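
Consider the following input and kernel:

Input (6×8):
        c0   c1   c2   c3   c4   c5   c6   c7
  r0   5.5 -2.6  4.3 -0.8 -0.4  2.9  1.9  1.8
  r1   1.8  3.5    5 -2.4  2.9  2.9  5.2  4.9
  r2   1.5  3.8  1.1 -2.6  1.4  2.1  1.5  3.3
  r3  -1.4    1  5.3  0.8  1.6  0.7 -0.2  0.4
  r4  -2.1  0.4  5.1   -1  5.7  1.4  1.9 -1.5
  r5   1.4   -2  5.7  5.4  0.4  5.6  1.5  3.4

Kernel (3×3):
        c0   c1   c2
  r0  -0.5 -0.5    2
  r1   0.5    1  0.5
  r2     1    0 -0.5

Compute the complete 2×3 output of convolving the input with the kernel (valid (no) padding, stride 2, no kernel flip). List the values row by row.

Output[0,0]: The receptive field on the input at this output position is [5.5 -2.6 4.3 / 1.8 3.5 5 / 1.5 3.8 1.1]. Elementwise product with the kernel and sum: 5.5·-0.5 + -2.6·-0.5 + 4.3·2 + 1.8·0.5 + 3.5·1 + 5·0.5 + 1.5·1 + 1.1·-0.5.

15 -0.6 10.15
-2.15 10.05 7.4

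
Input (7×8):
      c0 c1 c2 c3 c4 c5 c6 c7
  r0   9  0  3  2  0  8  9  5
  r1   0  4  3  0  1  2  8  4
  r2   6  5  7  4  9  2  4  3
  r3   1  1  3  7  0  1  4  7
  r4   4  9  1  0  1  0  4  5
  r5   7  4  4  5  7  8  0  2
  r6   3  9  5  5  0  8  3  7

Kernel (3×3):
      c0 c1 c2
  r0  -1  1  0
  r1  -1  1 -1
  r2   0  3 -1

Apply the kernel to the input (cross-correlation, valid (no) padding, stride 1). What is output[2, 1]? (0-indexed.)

0

The receptive field on the input at this output position is [5 7 4 / 1 3 7 / 9 1 0]. Elementwise product with the kernel and sum: 5·-1 + 7·1 + 1·-1 + 3·1 + 7·-1 + 1·3 + 0·-1.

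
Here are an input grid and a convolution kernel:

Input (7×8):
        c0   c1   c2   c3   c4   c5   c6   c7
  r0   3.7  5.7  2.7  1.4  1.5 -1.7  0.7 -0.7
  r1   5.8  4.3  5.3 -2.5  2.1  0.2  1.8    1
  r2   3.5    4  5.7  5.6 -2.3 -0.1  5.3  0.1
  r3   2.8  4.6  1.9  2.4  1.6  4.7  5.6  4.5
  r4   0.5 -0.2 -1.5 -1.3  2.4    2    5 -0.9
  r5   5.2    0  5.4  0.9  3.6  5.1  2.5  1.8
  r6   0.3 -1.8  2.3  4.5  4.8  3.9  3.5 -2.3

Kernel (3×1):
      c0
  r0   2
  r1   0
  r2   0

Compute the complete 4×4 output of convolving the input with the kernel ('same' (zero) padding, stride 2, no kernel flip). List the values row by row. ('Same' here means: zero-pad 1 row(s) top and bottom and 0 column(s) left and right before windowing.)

Output[0,0]: The receptive field on the zero-padded input at this output position is [0 / 3.7 / 5.8]. Elementwise product with the kernel and sum: 0·2.
Output[0,1]: The receptive field on the zero-padded input at this output position is [0 / 2.7 / 5.3]. Elementwise product with the kernel and sum: 0·2.

0 0 0 0
11.6 10.6 4.2 3.6
5.6 3.8 3.2 11.2
10.4 10.8 7.2 5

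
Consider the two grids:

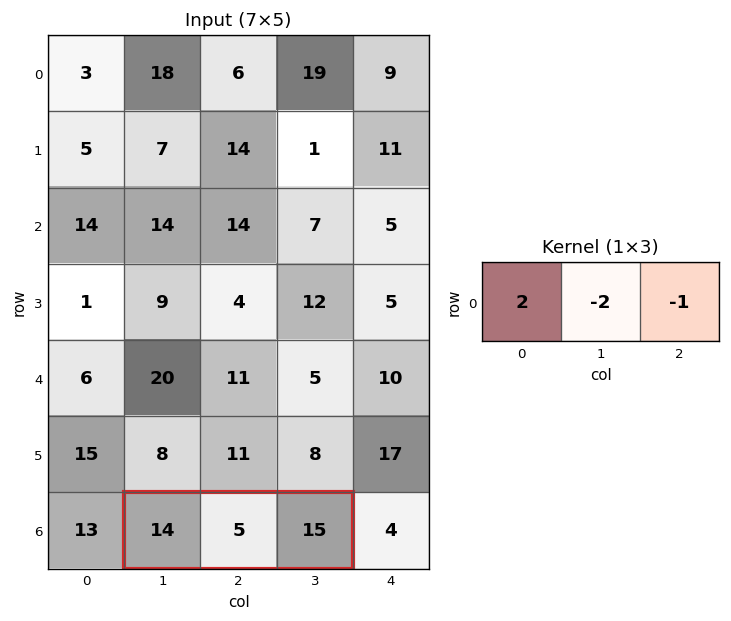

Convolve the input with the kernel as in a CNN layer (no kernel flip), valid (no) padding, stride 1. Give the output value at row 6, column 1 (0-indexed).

The receptive field on the input at this output position is [14 5 15]. Elementwise product with the kernel and sum: 14·2 + 5·-2 + 15·-1.

3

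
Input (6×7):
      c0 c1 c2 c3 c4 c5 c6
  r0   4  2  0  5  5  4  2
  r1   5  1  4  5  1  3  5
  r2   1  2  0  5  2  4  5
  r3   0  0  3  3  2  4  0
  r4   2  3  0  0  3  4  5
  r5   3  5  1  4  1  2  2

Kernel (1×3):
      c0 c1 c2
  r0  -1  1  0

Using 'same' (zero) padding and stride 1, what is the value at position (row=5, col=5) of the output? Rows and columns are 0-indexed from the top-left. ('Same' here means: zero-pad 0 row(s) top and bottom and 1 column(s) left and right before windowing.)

The receptive field on the zero-padded input at this output position is [1 2 2]. Elementwise product with the kernel and sum: 1·-1 + 2·1.

1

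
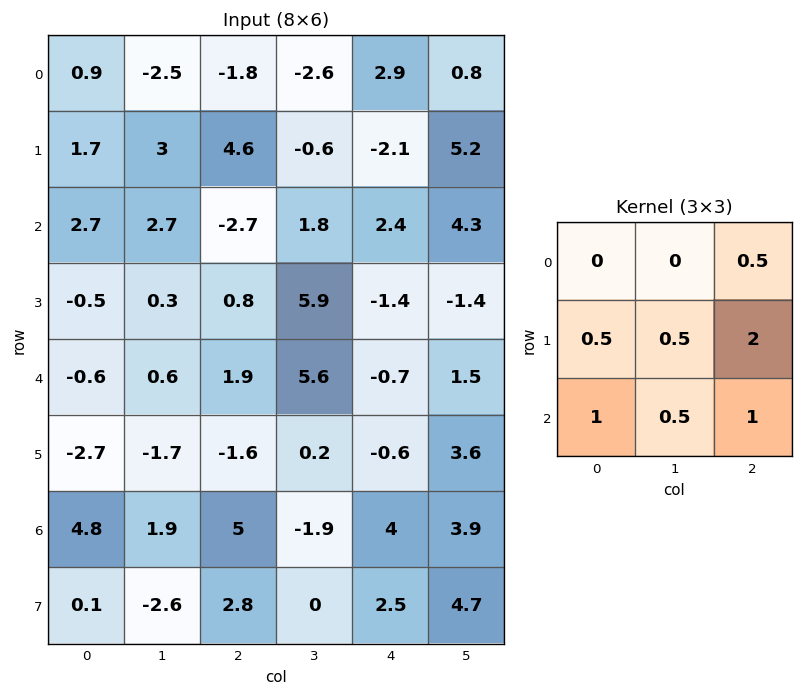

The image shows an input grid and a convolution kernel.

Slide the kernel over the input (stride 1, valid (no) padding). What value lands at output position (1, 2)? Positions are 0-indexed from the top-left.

5.65

The receptive field on the input at this output position is [4.6 -0.6 -2.1 / -2.7 1.8 2.4 / 0.8 5.9 -1.4]. Elementwise product with the kernel and sum: -2.1·0.5 + -2.7·0.5 + 1.8·0.5 + 2.4·2 + 0.8·1 + 5.9·0.5 + -1.4·1.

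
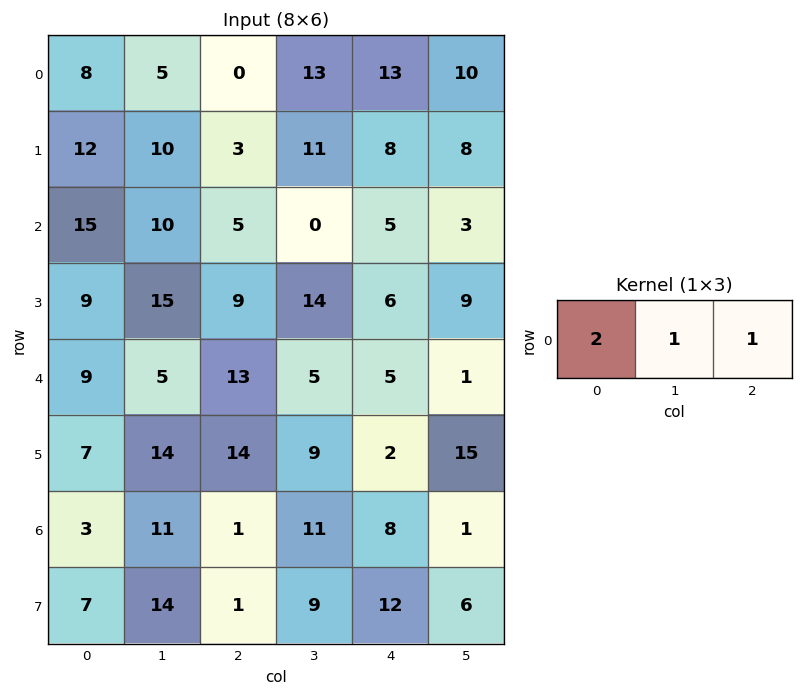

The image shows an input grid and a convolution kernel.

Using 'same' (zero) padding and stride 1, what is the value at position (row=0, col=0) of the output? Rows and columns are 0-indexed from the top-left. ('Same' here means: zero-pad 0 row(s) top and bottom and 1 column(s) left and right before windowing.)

The receptive field on the zero-padded input at this output position is [0 8 5]. Elementwise product with the kernel and sum: 0·2 + 8·1 + 5·1.

13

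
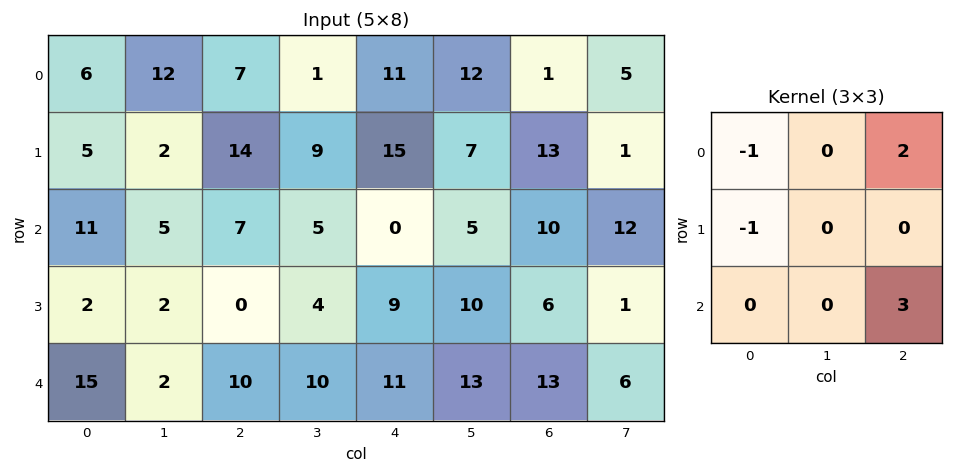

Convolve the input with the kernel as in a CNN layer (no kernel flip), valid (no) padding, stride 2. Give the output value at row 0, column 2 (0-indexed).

6

The receptive field on the input at this output position is [11 12 1 / 15 7 13 / 0 5 10]. Elementwise product with the kernel and sum: 11·-1 + 1·2 + 15·-1 + 10·3.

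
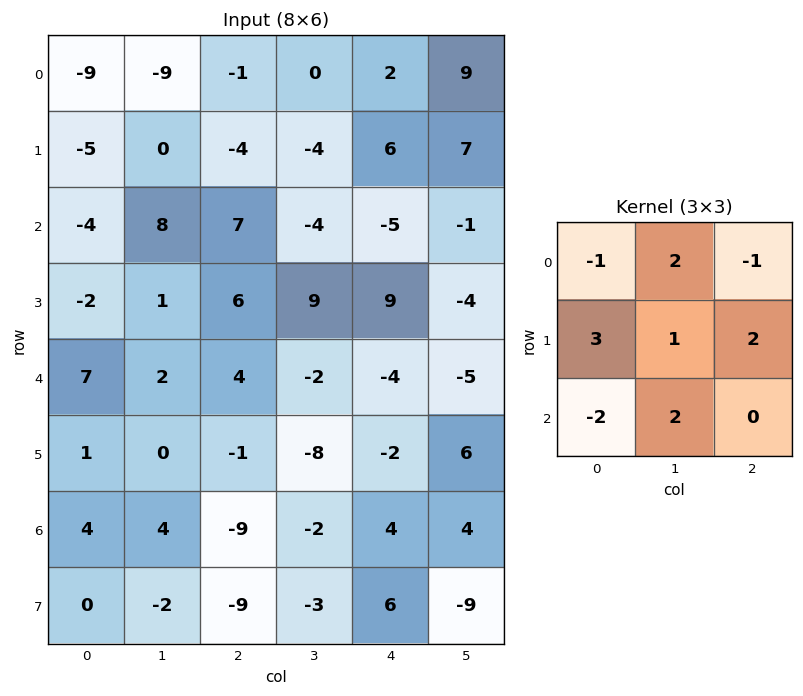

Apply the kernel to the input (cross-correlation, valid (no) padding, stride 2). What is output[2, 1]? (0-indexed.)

The receptive field on the input at this output position is [4 -2 -4 / -1 -8 -2 / -9 -2 4]. Elementwise product with the kernel and sum: 4·-1 + -2·2 + -4·-1 + -1·3 + -8·1 + -2·2 + -9·-2 + -2·2.

-5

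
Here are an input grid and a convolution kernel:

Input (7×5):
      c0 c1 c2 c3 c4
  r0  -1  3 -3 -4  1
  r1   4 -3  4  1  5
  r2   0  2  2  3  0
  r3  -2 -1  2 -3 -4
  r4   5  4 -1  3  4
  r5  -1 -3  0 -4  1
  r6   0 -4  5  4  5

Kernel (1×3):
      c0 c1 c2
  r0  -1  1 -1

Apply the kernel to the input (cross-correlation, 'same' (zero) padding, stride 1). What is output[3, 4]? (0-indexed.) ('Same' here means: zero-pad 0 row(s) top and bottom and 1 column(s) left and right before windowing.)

-1

The receptive field on the zero-padded input at this output position is [-3 -4 0]. Elementwise product with the kernel and sum: -3·-1 + -4·1 + 0·-1.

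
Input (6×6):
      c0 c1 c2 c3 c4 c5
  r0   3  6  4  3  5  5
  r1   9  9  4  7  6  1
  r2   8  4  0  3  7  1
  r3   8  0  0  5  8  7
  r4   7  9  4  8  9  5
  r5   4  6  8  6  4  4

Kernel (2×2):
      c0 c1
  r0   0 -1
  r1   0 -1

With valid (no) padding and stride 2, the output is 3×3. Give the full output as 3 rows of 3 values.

-15 -10 -6
-4 -8 -8
-15 -14 -9

Output[0,0]: The receptive field on the input at this output position is [3 6 / 9 9]. Elementwise product with the kernel and sum: 6·-1 + 9·-1.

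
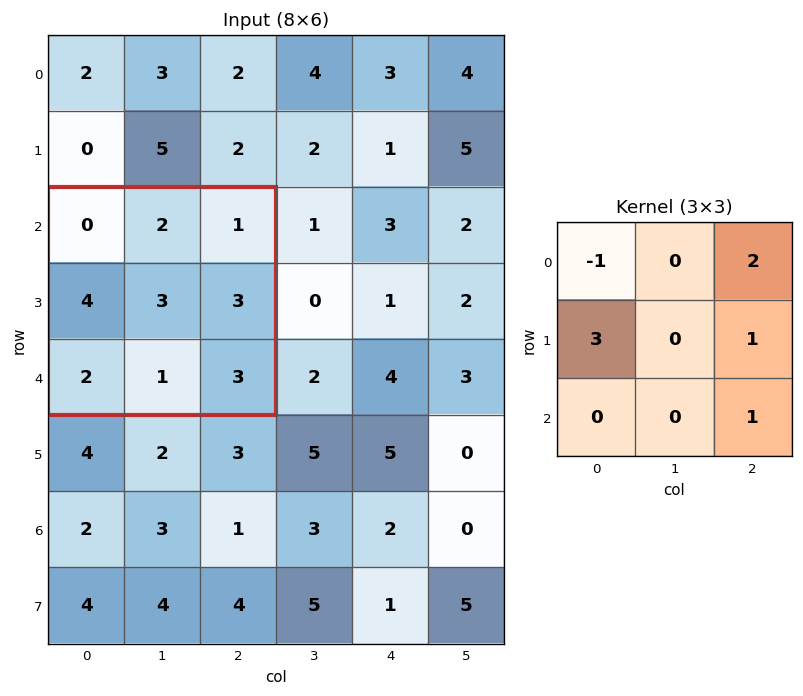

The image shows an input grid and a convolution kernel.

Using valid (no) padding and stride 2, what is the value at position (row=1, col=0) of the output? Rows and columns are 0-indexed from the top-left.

The receptive field on the input at this output position is [0 2 1 / 4 3 3 / 2 1 3]. Elementwise product with the kernel and sum: 0·-1 + 1·2 + 4·3 + 3·1 + 3·1.

20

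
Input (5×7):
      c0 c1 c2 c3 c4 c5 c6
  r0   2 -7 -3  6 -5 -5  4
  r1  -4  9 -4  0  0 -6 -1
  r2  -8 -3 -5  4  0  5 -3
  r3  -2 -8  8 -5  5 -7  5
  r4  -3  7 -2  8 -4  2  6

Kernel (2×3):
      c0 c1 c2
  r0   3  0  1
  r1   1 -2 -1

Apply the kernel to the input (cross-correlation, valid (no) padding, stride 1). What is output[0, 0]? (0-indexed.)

-15

The receptive field on the input at this output position is [2 -7 -3 / -4 9 -4]. Elementwise product with the kernel and sum: 2·3 + -3·1 + -4·1 + 9·-2 + -4·-1.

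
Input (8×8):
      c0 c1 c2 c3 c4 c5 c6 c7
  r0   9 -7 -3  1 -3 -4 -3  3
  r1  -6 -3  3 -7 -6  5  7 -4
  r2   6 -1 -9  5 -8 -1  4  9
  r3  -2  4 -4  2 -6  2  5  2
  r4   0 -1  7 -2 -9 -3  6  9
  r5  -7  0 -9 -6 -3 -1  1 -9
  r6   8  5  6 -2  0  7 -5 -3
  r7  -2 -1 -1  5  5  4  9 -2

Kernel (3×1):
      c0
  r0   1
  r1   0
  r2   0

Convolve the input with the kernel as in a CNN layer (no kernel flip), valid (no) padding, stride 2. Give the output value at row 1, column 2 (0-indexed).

-8

The receptive field on the input at this output position is [-8 / -6 / -9]. Elementwise product with the kernel and sum: -8·1.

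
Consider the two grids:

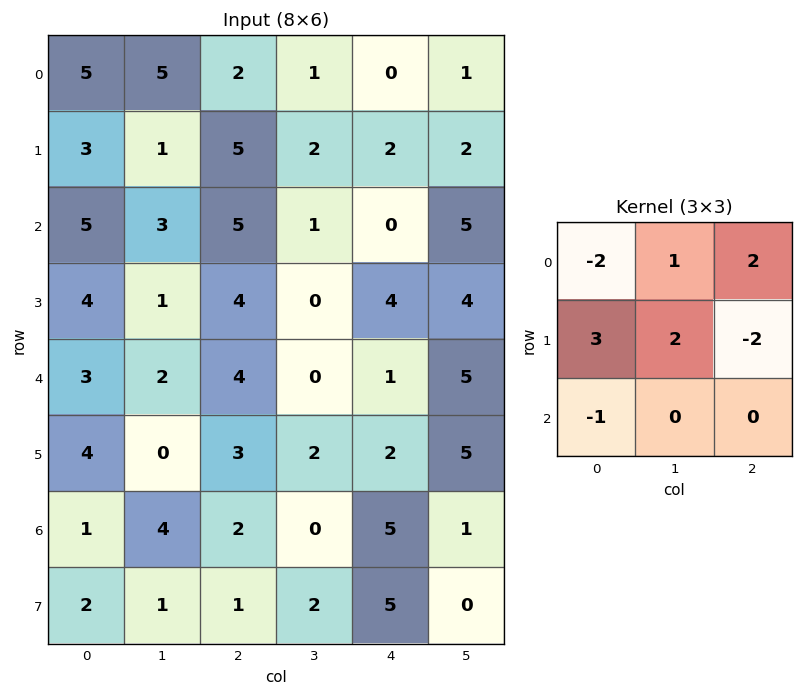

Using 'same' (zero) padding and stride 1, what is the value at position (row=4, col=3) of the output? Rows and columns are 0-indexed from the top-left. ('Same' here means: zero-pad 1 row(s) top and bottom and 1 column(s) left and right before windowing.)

The receptive field on the zero-padded input at this output position is [4 0 4 / 4 0 1 / 3 2 2]. Elementwise product with the kernel and sum: 4·-2 + 0·1 + 4·2 + 4·3 + 0·2 + 1·-2 + 3·-1.

7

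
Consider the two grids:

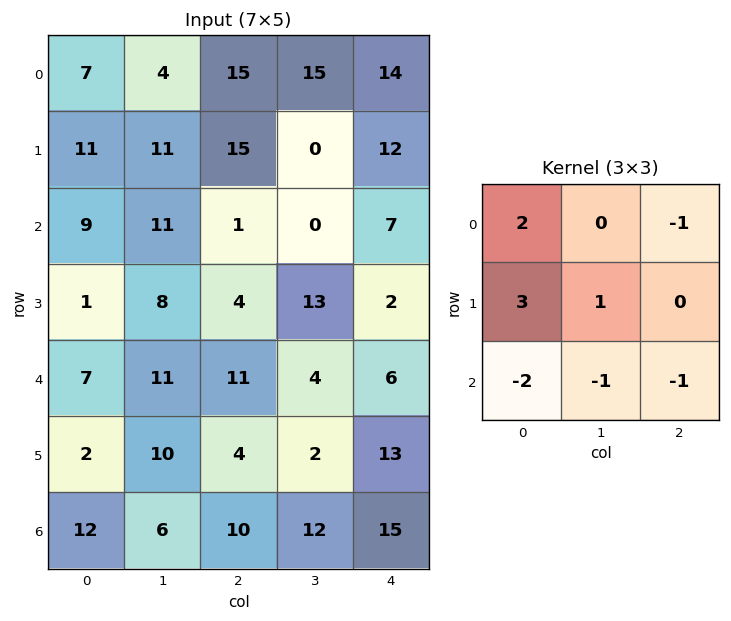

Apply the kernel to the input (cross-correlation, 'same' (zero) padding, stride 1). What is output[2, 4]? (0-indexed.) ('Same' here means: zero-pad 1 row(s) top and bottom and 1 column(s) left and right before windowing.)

-21

The receptive field on the zero-padded input at this output position is [0 12 0 / 0 7 0 / 13 2 0]. Elementwise product with the kernel and sum: 0·2 + 0·-1 + 0·3 + 7·1 + 13·-2 + 2·-1 + 0·-1.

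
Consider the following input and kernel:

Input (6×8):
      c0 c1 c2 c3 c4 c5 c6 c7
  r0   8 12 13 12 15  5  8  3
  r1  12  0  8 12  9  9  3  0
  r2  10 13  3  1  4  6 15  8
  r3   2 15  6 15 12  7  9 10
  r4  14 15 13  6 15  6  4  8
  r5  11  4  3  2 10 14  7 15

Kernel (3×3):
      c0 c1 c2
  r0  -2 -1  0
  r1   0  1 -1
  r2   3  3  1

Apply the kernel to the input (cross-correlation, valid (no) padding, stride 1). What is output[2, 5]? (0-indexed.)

The receptive field on the input at this output position is [6 15 8 / 7 9 10 / 6 4 8]. Elementwise product with the kernel and sum: 6·-2 + 15·-1 + 9·1 + 10·-1 + 6·3 + 4·3 + 8·1.

10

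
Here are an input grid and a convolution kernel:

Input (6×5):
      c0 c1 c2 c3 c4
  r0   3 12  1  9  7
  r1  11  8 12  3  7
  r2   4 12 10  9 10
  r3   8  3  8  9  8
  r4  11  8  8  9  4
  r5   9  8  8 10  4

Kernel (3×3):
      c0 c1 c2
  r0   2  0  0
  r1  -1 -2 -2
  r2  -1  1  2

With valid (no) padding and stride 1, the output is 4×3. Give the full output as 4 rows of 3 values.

-17 2 -11
-15 -11 -7
-9 5 -13
-12 -16 -8

Output[0,0]: The receptive field on the input at this output position is [3 12 1 / 11 8 12 / 4 12 10]. Elementwise product with the kernel and sum: 3·2 + 11·-1 + 8·-2 + 12·-2 + 4·-1 + 12·1 + 10·2.
Output[0,1]: The receptive field on the input at this output position is [12 1 9 / 8 12 3 / 12 10 9]. Elementwise product with the kernel and sum: 12·2 + 8·-1 + 12·-2 + 3·-2 + 12·-1 + 10·1 + 9·2.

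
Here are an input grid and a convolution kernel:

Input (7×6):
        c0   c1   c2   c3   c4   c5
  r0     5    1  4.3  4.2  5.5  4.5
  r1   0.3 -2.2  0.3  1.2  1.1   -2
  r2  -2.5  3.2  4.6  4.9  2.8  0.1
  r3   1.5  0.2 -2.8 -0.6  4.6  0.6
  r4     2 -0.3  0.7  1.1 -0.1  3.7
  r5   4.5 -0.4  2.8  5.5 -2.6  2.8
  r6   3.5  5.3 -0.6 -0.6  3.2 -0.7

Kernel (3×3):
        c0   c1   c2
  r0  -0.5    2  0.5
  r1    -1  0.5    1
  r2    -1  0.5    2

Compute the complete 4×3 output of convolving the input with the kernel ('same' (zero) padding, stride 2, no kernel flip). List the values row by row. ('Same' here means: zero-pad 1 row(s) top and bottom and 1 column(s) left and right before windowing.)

Output[0,0]: The receptive field on the zero-padded input at this output position is [0 0 0 / 0 5 1 / 0 0.3 -2.2]. Elementwise product with the kernel and sum: 0·-0.5 + 0·2 + 0·0.5 + 0·-1 + 5·0.5 + 1·1 + 0·-1 + 0.3·0.5 + -2.2·2.

-0.75 10.1 -1.6
2.6 3.5 1.3
5.25 8.55 11.15
15.85 2.35 -5.05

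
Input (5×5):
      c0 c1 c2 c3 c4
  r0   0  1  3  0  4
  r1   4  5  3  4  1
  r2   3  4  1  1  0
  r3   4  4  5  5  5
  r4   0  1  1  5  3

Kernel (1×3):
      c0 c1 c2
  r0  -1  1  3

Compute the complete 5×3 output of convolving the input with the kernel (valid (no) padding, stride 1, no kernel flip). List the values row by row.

10 2 9
10 10 4
4 0 0
15 16 15
4 15 13

Output[0,0]: The receptive field on the input at this output position is [0 1 3]. Elementwise product with the kernel and sum: 0·-1 + 1·1 + 3·3.
Output[0,1]: The receptive field on the input at this output position is [1 3 0]. Elementwise product with the kernel and sum: 1·-1 + 3·1 + 0·3.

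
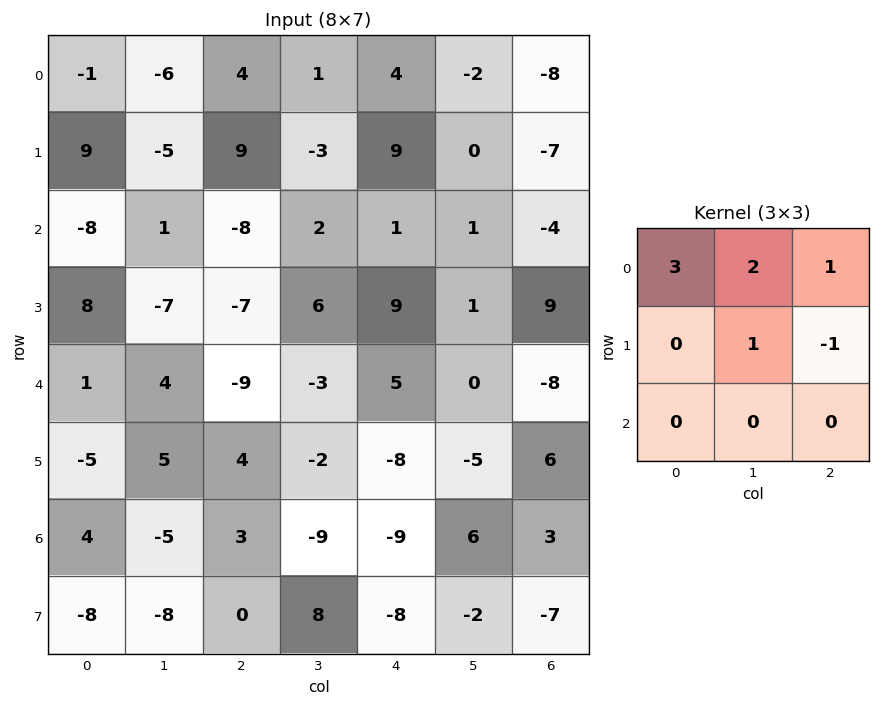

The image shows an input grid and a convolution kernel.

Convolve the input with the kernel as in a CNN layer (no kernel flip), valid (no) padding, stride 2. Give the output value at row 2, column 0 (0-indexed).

The receptive field on the input at this output position is [1 4 -9 / -5 5 4 / 4 -5 3]. Elementwise product with the kernel and sum: 1·3 + 4·2 + -9·1 + 5·1 + 4·-1.

3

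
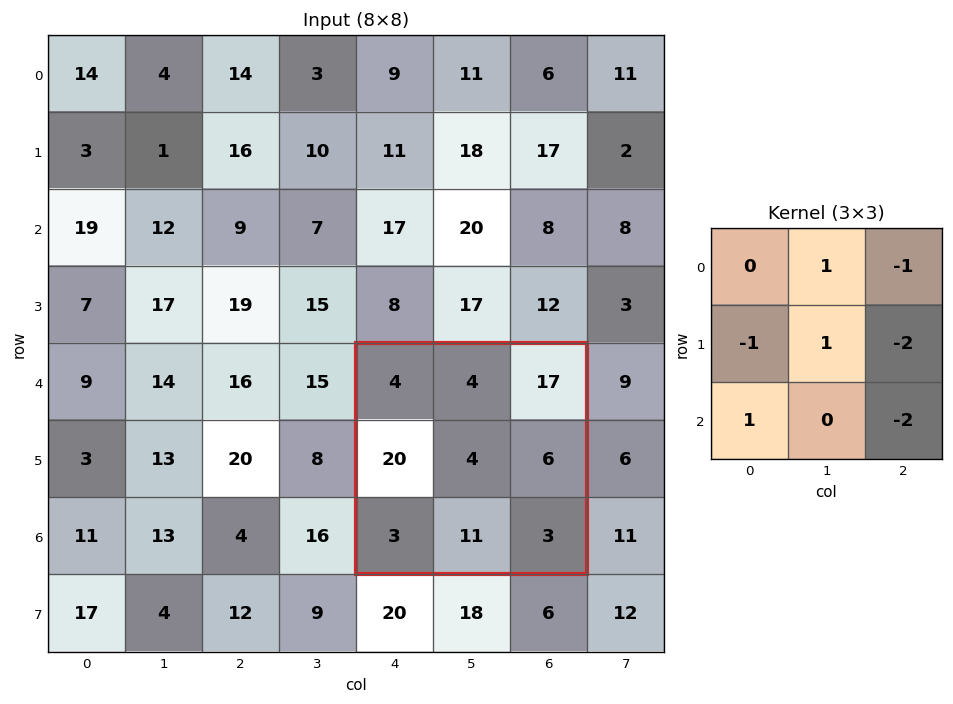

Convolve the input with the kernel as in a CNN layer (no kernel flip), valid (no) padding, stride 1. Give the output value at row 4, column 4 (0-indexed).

-44

The receptive field on the input at this output position is [4 4 17 / 20 4 6 / 3 11 3]. Elementwise product with the kernel and sum: 4·1 + 17·-1 + 20·-1 + 4·1 + 6·-2 + 3·1 + 3·-2.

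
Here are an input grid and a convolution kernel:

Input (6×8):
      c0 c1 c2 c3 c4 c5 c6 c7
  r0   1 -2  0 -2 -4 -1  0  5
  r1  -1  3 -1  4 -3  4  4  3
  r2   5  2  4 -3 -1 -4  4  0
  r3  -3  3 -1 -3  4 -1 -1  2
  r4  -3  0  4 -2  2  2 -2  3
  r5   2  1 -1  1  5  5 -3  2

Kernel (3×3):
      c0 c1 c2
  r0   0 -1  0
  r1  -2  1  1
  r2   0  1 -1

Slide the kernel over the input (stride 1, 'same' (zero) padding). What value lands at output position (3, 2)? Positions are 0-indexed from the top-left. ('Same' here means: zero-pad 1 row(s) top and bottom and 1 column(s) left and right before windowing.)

-8

The receptive field on the zero-padded input at this output position is [2 4 -3 / 3 -1 -3 / 0 4 -2]. Elementwise product with the kernel and sum: 4·-1 + 3·-2 + -1·1 + -3·1 + 4·1 + -2·-1.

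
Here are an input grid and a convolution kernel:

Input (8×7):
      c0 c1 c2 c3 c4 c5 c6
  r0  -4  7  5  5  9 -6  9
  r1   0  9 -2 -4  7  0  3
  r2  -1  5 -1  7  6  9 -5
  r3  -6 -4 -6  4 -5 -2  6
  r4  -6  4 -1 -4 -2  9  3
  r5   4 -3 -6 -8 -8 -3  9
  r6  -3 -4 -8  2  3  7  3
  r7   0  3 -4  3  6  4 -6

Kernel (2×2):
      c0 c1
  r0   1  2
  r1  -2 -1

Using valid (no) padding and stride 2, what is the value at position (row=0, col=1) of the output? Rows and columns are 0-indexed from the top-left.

The receptive field on the input at this output position is [5 5 / -2 -4]. Elementwise product with the kernel and sum: 5·1 + 5·2 + -2·-2 + -4·-1.

23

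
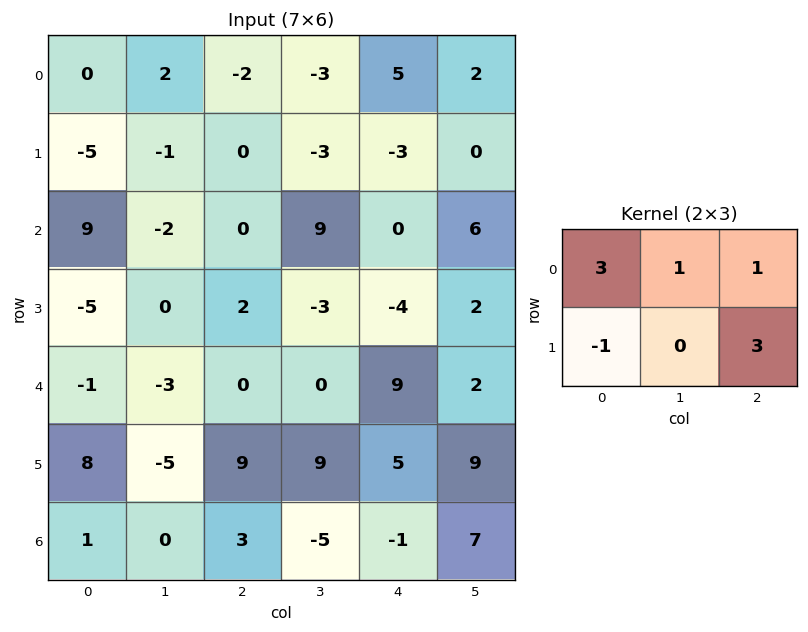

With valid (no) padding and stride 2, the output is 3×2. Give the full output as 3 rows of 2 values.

5 -13
36 -5
13 15

Output[0,0]: The receptive field on the input at this output position is [0 2 -2 / -5 -1 0]. Elementwise product with the kernel and sum: 0·3 + 2·1 + -2·1 + -5·-1 + 0·3.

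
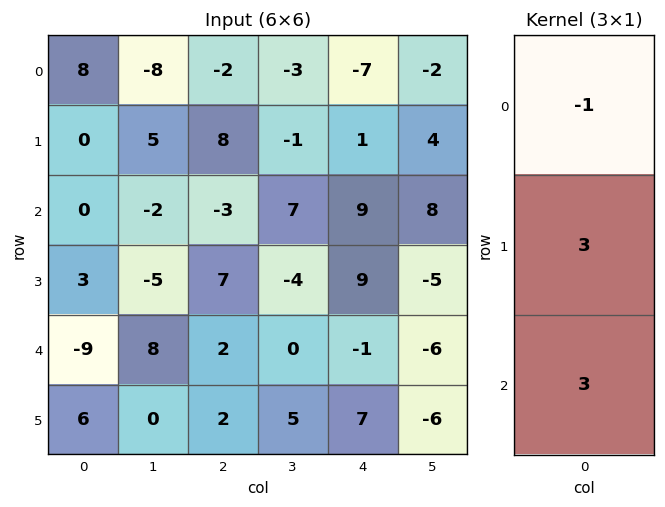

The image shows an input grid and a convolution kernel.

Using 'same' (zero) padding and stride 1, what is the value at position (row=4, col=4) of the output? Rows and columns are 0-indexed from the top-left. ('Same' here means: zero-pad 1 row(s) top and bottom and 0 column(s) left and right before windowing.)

9

The receptive field on the zero-padded input at this output position is [9 / -1 / 7]. Elementwise product with the kernel and sum: 9·-1 + -1·3 + 7·3.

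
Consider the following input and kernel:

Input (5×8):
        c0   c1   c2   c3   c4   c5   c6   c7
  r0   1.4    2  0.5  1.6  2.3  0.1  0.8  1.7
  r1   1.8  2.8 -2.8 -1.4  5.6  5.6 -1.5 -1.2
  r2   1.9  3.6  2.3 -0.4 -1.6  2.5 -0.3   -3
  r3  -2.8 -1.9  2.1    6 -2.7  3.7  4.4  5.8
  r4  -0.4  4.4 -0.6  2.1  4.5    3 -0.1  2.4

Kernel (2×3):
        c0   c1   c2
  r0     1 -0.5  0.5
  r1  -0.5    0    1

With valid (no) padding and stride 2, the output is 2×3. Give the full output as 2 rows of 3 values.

Output[0,0]: The receptive field on the input at this output position is [1.4 2 0.5 / 1.8 2.8 -2.8]. Elementwise product with the kernel and sum: 1.4·1 + 2·-0.5 + 0.5·0.5 + 1.8·-0.5 + -2.8·1.
Output[0,1]: The receptive field on the input at this output position is [0.5 1.6 2.3 / -2.8 -1.4 5.6]. Elementwise product with the kernel and sum: 0.5·1 + 1.6·-0.5 + 2.3·0.5 + -2.8·-0.5 + 5.6·1.

-3.05 7.85 -1.65
4.75 -2.05 2.75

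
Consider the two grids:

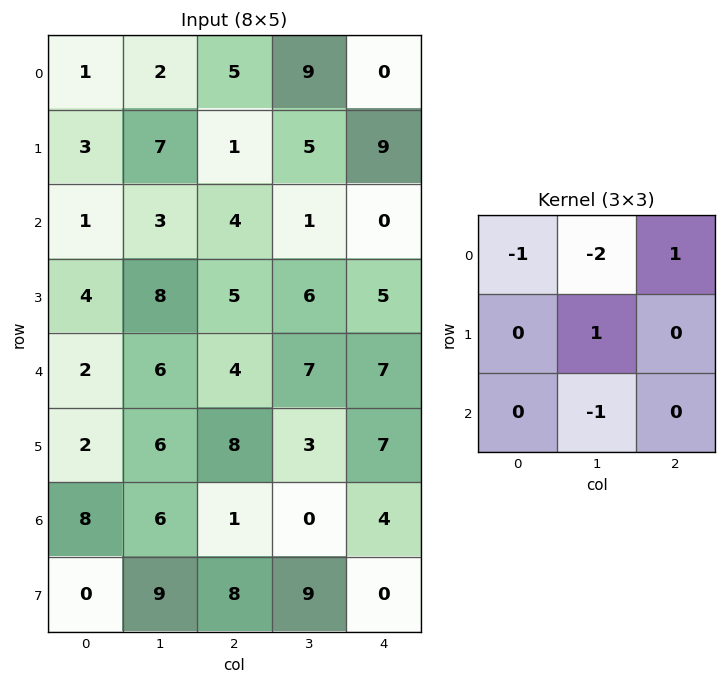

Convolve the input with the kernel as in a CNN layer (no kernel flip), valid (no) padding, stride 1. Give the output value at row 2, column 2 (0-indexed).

-7

The receptive field on the input at this output position is [4 1 0 / 5 6 5 / 4 7 7]. Elementwise product with the kernel and sum: 4·-1 + 1·-2 + 0·1 + 6·1 + 7·-1.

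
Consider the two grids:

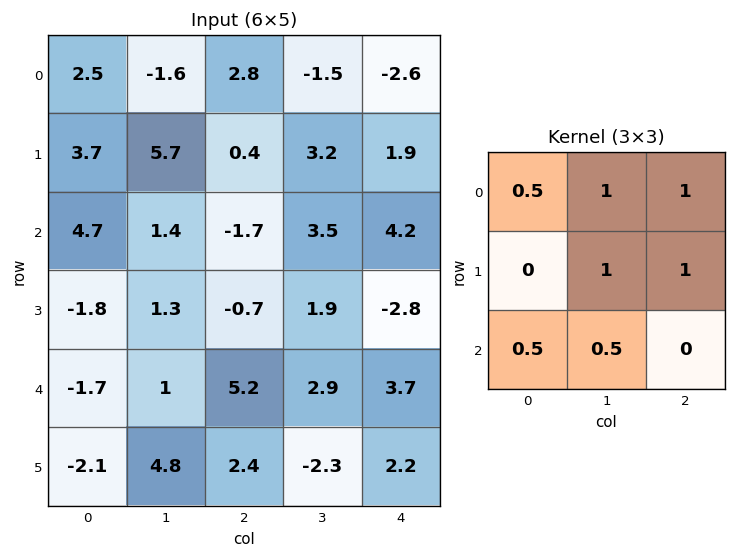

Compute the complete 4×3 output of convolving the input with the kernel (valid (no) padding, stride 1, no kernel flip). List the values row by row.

Output[0,0]: The receptive field on the input at this output position is [2.5 -1.6 2.8 / 3.7 5.7 0.4 / 4.7 1.4 -1.7]. Elementwise product with the kernel and sum: 2.5·0.5 + -1.6·1 + 2.8·1 + 5.7·1 + 0.4·1 + 4.7·0.5 + 1.4·0.5.

11.6 3.95 3.3
7.4 8.55 13.6
2.3 6.8 10
7.25 13.55 5.4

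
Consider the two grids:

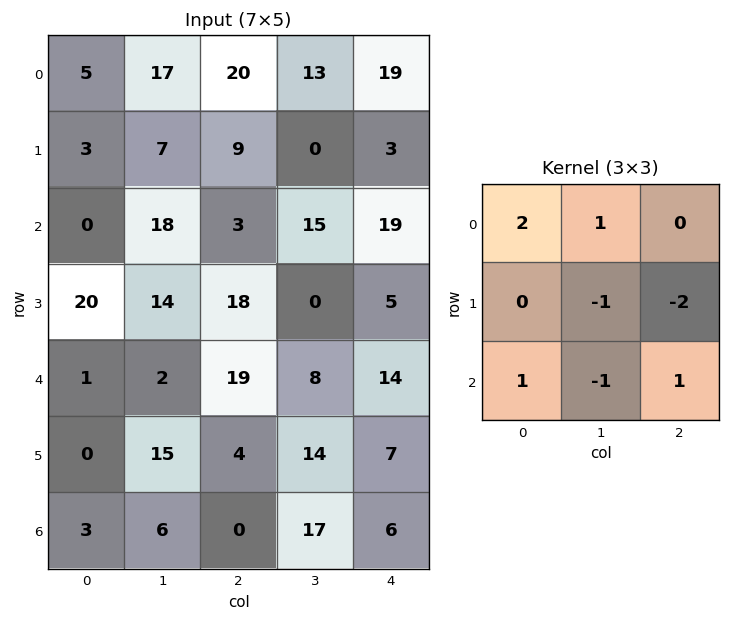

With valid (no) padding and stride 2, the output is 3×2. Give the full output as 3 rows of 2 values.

Output[0,0]: The receptive field on the input at this output position is [5 17 20 / 3 7 9 / 0 18 3]. Elementwise product with the kernel and sum: 5·2 + 17·1 + 7·-1 + 9·-2 + 0·1 + 18·-1 + 3·1.

-13 54
-14 36
-22 7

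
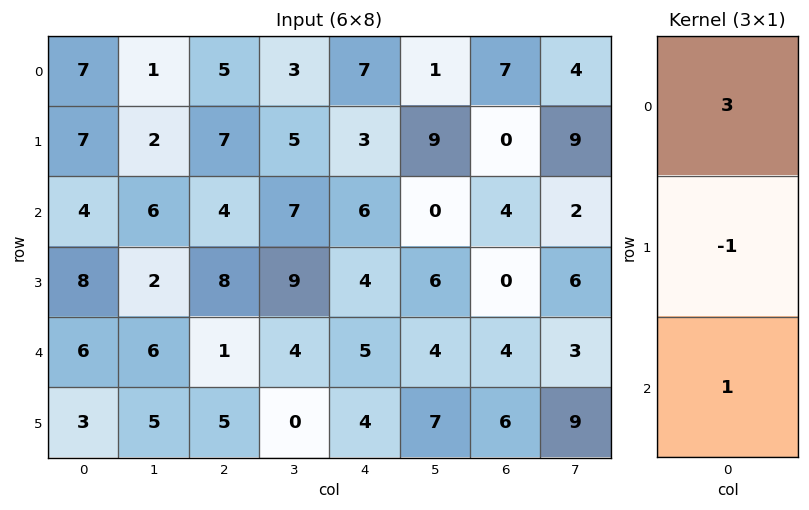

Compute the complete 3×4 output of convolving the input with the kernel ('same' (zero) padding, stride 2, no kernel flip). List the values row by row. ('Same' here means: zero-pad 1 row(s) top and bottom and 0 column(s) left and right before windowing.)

Output[0,0]: The receptive field on the zero-padded input at this output position is [0 / 7 / 7]. Elementwise product with the kernel and sum: 0·3 + 7·-1 + 7·1.
Output[0,1]: The receptive field on the zero-padded input at this output position is [0 / 5 / 7]. Elementwise product with the kernel and sum: 0·3 + 5·-1 + 7·1.

0 2 -4 -7
25 25 7 -4
21 28 11 2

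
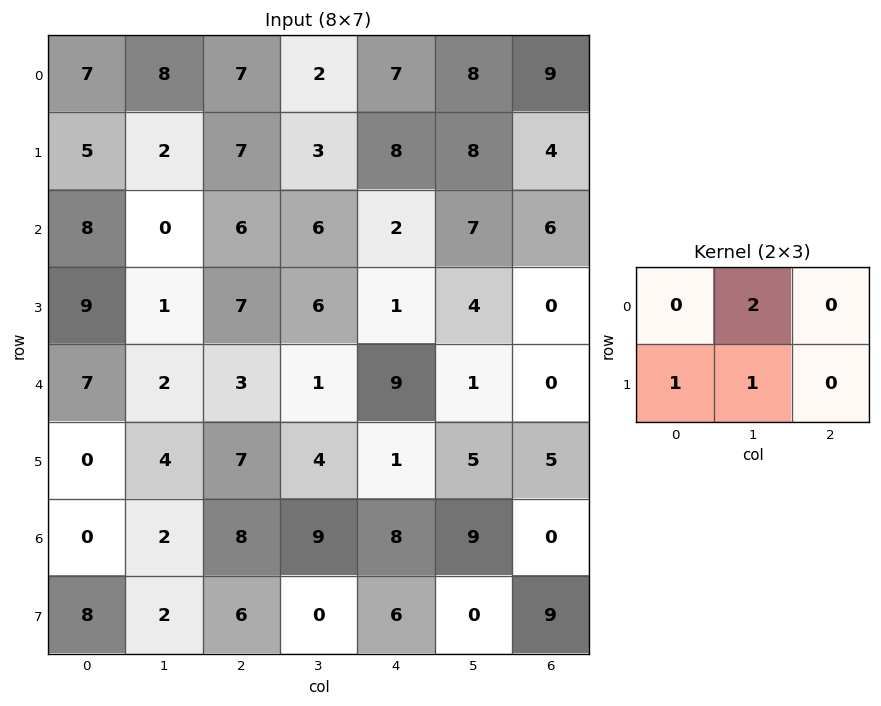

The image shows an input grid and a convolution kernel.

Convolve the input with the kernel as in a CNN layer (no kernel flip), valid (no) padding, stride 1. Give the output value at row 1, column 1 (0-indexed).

20

The receptive field on the input at this output position is [2 7 3 / 0 6 6]. Elementwise product with the kernel and sum: 7·2 + 0·1 + 6·1.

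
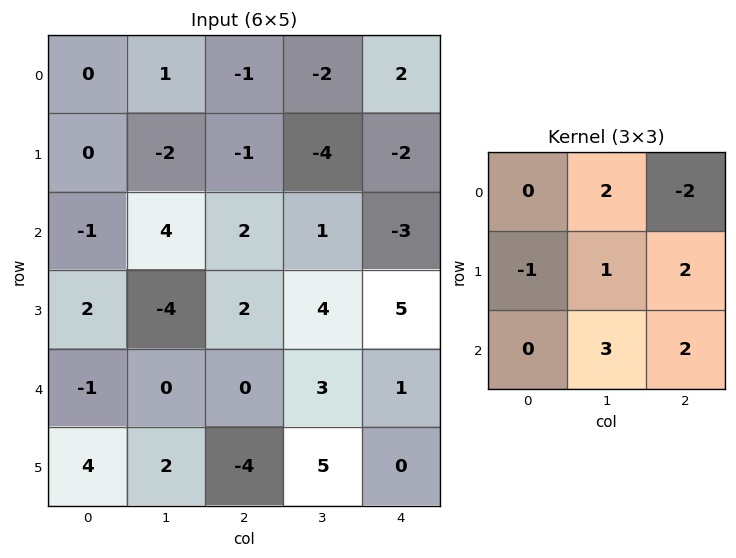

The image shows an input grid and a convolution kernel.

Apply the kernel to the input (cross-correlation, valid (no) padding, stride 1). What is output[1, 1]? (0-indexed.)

20

The receptive field on the input at this output position is [-2 -1 -4 / 4 2 1 / -4 2 4]. Elementwise product with the kernel and sum: -1·2 + -4·-2 + 4·-1 + 2·1 + 1·2 + 2·3 + 4·2.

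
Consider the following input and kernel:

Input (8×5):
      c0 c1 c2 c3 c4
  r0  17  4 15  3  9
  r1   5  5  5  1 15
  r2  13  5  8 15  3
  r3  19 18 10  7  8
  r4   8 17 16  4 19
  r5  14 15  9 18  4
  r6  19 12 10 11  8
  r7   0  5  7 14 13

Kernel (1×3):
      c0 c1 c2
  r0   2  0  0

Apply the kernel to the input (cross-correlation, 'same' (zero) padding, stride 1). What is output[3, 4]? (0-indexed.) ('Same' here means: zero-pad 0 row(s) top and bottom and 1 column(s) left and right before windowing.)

The receptive field on the zero-padded input at this output position is [7 8 0]. Elementwise product with the kernel and sum: 7·2.

14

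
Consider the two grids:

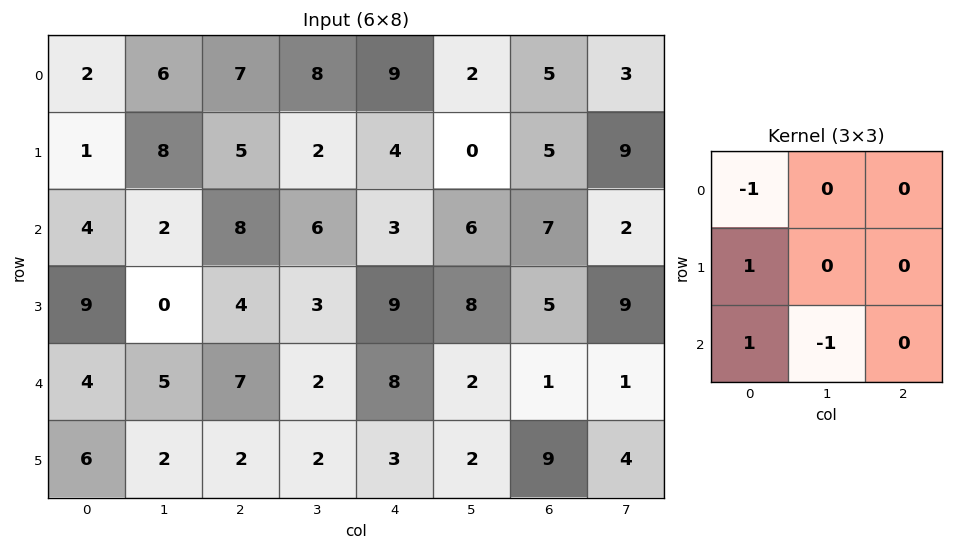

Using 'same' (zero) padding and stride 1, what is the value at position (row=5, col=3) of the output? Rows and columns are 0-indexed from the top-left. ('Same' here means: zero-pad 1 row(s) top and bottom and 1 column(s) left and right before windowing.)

The receptive field on the zero-padded input at this output position is [7 2 8 / 2 2 3 / 0 0 0]. Elementwise product with the kernel and sum: 7·-1 + 2·1 + 0·1 + 0·-1.

-5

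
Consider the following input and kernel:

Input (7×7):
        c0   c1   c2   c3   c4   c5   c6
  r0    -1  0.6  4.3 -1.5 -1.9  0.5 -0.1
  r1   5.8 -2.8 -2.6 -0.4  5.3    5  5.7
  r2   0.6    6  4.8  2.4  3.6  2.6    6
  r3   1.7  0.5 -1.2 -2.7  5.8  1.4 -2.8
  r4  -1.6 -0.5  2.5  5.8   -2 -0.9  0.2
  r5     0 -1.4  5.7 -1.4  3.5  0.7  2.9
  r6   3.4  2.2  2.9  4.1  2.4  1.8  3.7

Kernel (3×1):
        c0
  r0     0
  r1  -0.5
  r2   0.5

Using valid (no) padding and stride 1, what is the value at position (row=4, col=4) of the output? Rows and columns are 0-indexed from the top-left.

-0.55

The receptive field on the input at this output position is [-2 / 3.5 / 2.4]. Elementwise product with the kernel and sum: 3.5·-0.5 + 2.4·0.5.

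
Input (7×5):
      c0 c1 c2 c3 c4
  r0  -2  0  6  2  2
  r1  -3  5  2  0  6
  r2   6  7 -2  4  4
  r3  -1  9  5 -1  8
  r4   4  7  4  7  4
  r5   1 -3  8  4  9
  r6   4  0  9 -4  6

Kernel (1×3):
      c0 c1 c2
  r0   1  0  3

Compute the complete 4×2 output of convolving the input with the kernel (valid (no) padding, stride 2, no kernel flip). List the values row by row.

Output[0,0]: The receptive field on the input at this output position is [-2 0 6]. Elementwise product with the kernel and sum: -2·1 + 6·3.
Output[0,1]: The receptive field on the input at this output position is [6 2 2]. Elementwise product with the kernel and sum: 6·1 + 2·3.

16 12
0 10
16 16
31 27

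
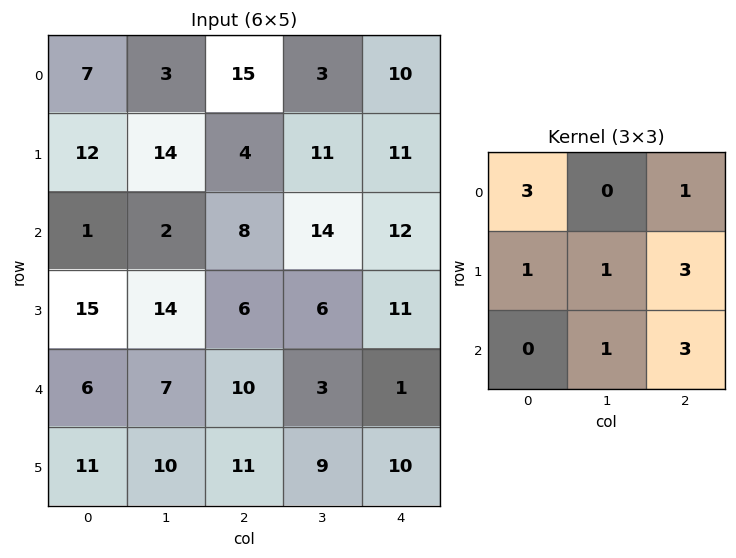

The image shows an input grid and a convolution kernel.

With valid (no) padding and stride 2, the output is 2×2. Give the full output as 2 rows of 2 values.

Output[0,0]: The receptive field on the input at this output position is [7 3 15 / 12 14 4 / 1 2 8]. Elementwise product with the kernel and sum: 7·3 + 15·1 + 12·1 + 14·1 + 4·3 + 2·1 + 8·3.

100 153
95 87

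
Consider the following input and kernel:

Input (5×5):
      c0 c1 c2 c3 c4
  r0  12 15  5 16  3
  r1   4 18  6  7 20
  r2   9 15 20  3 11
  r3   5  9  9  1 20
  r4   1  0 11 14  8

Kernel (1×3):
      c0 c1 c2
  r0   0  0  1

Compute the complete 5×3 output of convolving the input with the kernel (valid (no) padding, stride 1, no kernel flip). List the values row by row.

Output[0,0]: The receptive field on the input at this output position is [12 15 5]. Elementwise product with the kernel and sum: 5·1.

5 16 3
6 7 20
20 3 11
9 1 20
11 14 8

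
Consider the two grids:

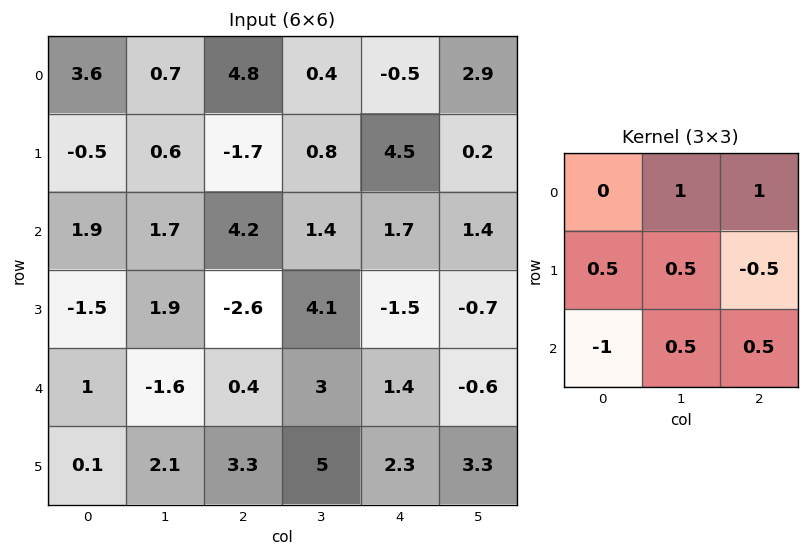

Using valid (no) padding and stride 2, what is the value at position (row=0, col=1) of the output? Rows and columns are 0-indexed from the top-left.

The receptive field on the input at this output position is [4.8 0.4 -0.5 / -1.7 0.8 4.5 / 4.2 1.4 1.7]. Elementwise product with the kernel and sum: 0.4·1 + -0.5·1 + -1.7·0.5 + 0.8·0.5 + 4.5·-0.5 + 4.2·-1 + 1.4·0.5 + 1.7·0.5.

-5.45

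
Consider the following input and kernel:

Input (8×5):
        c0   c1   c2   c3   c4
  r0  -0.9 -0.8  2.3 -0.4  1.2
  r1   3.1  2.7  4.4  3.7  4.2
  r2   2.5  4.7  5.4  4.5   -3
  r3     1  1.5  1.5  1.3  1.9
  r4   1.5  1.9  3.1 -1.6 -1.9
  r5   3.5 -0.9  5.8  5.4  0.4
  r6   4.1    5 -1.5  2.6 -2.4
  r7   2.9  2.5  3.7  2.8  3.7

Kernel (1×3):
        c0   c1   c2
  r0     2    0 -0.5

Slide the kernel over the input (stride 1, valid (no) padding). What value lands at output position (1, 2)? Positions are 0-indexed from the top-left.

6.7

The receptive field on the input at this output position is [4.4 3.7 4.2]. Elementwise product with the kernel and sum: 4.4·2 + 4.2·-0.5.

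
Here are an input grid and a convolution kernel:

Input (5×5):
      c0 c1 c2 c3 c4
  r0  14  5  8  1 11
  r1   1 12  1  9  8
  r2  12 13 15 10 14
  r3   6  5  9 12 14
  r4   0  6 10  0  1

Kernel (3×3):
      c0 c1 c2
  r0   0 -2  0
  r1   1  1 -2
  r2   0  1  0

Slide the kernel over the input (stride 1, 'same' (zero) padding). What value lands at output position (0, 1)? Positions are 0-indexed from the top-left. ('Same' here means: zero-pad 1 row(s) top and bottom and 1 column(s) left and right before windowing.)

15

The receptive field on the zero-padded input at this output position is [0 0 0 / 14 5 8 / 1 12 1]. Elementwise product with the kernel and sum: 0·-2 + 14·1 + 5·1 + 8·-2 + 12·1.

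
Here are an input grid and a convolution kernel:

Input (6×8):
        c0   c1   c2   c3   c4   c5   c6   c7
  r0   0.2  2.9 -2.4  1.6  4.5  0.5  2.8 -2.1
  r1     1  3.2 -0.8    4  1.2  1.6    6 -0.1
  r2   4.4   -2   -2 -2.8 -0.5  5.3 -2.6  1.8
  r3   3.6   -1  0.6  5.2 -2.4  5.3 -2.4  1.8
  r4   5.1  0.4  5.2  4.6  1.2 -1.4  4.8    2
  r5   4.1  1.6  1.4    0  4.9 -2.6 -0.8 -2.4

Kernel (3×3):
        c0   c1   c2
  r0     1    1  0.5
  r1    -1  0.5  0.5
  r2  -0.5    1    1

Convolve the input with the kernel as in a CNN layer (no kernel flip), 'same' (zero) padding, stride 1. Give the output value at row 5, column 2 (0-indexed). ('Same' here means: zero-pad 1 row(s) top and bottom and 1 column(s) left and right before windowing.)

The receptive field on the zero-padded input at this output position is [0.4 5.2 4.6 / 1.6 1.4 0 / 0 0 0]. Elementwise product with the kernel and sum: 0.4·1 + 5.2·1 + 4.6·0.5 + 1.6·-1 + 1.4·0.5 + 0·0.5 + 0·-0.5 + 0·1 + 0·1.

7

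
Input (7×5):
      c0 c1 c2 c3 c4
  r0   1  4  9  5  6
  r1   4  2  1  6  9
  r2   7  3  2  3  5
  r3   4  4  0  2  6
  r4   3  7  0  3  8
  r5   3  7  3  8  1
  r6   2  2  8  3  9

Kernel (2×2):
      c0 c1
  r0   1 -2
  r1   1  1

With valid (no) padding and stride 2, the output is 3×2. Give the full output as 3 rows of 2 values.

-1 6
9 -2
-1 5

Output[0,0]: The receptive field on the input at this output position is [1 4 / 4 2]. Elementwise product with the kernel and sum: 1·1 + 4·-2 + 4·1 + 2·1.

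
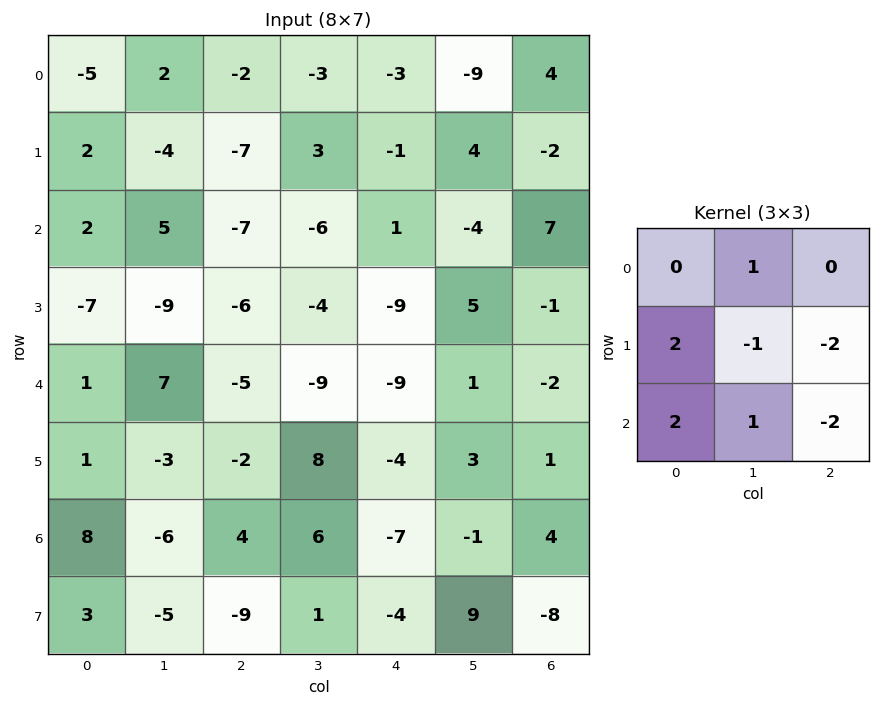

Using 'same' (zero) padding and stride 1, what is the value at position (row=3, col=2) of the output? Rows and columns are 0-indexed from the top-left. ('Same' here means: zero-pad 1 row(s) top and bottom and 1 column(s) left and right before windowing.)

16

The receptive field on the zero-padded input at this output position is [5 -7 -6 / -9 -6 -4 / 7 -5 -9]. Elementwise product with the kernel and sum: -7·1 + -9·2 + -6·-1 + -4·-2 + 7·2 + -5·1 + -9·-2.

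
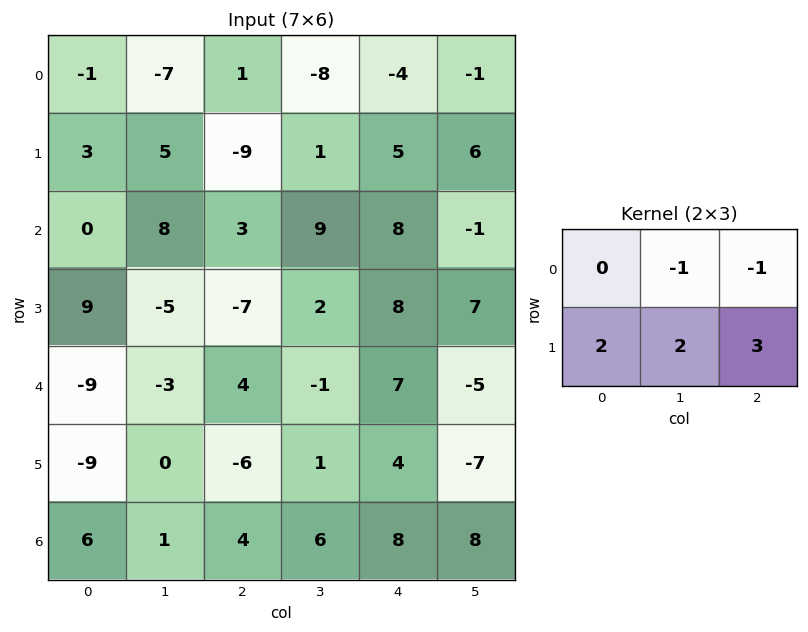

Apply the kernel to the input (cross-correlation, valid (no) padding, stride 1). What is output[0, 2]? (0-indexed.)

The receptive field on the input at this output position is [1 -8 -4 / -9 1 5]. Elementwise product with the kernel and sum: -8·-1 + -4·-1 + -9·2 + 1·2 + 5·3.

11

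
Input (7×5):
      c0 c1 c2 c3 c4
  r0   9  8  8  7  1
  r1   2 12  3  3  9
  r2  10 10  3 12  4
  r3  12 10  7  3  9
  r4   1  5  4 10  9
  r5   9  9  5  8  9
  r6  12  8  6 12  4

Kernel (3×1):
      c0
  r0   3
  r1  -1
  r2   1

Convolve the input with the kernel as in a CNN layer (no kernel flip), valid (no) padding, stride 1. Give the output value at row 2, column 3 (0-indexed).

43

The receptive field on the input at this output position is [12 / 3 / 10]. Elementwise product with the kernel and sum: 12·3 + 3·-1 + 10·1.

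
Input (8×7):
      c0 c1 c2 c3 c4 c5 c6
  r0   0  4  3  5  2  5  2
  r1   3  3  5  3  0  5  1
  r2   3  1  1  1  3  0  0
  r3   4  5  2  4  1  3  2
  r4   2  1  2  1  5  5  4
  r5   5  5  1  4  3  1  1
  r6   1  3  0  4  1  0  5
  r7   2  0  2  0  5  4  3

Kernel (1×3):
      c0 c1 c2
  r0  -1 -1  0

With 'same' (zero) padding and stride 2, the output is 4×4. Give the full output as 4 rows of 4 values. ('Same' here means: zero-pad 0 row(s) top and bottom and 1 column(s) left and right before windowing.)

0 -7 -7 -7
-3 -2 -4 0
-2 -3 -6 -9
-1 -3 -5 -5

Output[0,0]: The receptive field on the zero-padded input at this output position is [0 0 4]. Elementwise product with the kernel and sum: 0·-1 + 0·-1.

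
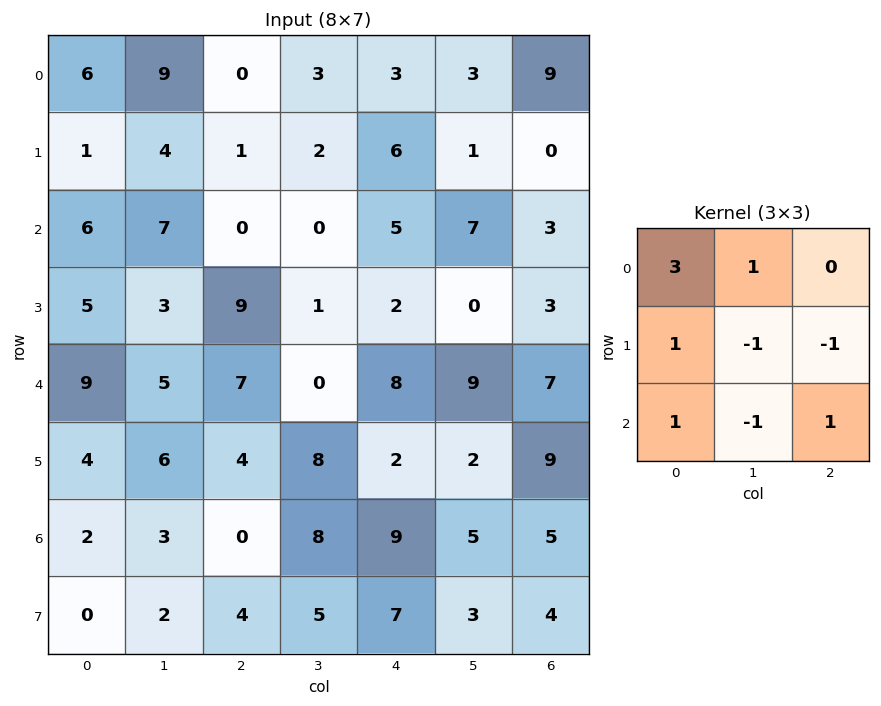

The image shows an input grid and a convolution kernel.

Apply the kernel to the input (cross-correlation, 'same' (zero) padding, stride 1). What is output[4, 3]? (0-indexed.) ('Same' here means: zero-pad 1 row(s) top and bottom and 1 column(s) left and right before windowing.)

The receptive field on the zero-padded input at this output position is [9 1 2 / 7 0 8 / 4 8 2]. Elementwise product with the kernel and sum: 9·3 + 1·1 + 7·1 + 0·-1 + 8·-1 + 4·1 + 8·-1 + 2·1.

25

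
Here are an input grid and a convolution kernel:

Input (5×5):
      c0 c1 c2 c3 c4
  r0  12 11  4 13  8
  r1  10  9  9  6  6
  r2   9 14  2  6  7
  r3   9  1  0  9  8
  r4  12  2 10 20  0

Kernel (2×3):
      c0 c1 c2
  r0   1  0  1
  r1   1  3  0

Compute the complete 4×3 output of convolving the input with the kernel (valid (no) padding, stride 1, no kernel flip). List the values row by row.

53 60 39
70 35 35
23 21 36
27 42 78

Output[0,0]: The receptive field on the input at this output position is [12 11 4 / 10 9 9]. Elementwise product with the kernel and sum: 12·1 + 4·1 + 10·1 + 9·3.
Output[0,1]: The receptive field on the input at this output position is [11 4 13 / 9 9 6]. Elementwise product with the kernel and sum: 11·1 + 13·1 + 9·1 + 9·3.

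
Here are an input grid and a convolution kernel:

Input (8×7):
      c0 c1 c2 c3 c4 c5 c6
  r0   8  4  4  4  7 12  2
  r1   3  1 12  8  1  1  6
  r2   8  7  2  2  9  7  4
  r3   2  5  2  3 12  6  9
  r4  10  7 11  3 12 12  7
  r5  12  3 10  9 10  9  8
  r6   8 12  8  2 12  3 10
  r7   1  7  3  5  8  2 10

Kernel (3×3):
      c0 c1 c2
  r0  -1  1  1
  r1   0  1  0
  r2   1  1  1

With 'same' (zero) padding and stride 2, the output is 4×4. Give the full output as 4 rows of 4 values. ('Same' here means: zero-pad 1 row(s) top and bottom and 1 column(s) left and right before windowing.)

Output[0,0]: The receptive field on the zero-padded input at this output position is [0 0 0 / 0 8 4 / 0 3 1]. Elementwise product with the kernel and sum: 0·-1 + 0·1 + 0·1 + 8·1 + 0·1 + 3·1 + 1·1.

12 25 17 9
19 31 24 24
32 33 55 27
31 39 37 21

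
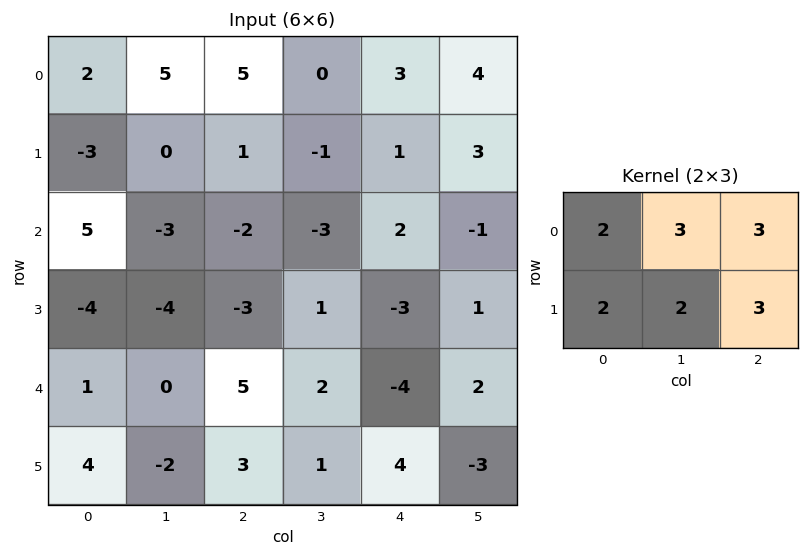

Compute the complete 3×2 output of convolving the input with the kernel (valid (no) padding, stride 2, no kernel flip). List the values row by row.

31 22
-30 -20
30 24

Output[0,0]: The receptive field on the input at this output position is [2 5 5 / -3 0 1]. Elementwise product with the kernel and sum: 2·2 + 5·3 + 5·3 + -3·2 + 0·2 + 1·3.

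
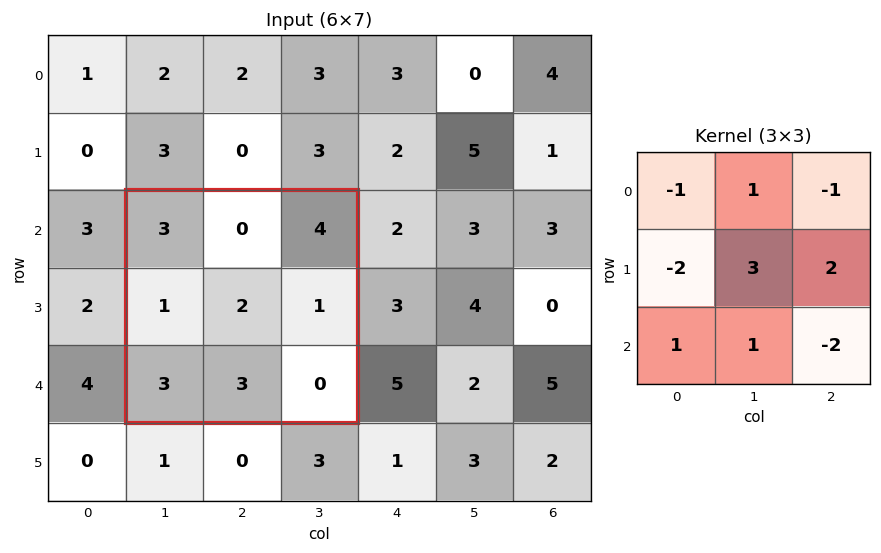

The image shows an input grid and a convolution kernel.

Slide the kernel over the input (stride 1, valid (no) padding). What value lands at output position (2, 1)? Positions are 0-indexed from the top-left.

5

The receptive field on the input at this output position is [3 0 4 / 1 2 1 / 3 3 0]. Elementwise product with the kernel and sum: 3·-1 + 0·1 + 4·-1 + 1·-2 + 2·3 + 1·2 + 3·1 + 3·1 + 0·-2.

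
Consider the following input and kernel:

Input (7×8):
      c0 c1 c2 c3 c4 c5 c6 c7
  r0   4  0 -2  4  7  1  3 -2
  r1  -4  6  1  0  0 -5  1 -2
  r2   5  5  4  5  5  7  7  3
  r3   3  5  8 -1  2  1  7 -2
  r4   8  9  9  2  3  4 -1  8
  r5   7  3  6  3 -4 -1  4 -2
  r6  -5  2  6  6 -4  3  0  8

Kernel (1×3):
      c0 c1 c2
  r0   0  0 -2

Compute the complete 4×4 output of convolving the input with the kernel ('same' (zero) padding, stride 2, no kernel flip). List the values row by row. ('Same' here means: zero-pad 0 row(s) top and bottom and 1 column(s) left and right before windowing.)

Output[0,0]: The receptive field on the zero-padded input at this output position is [0 4 0]. Elementwise product with the kernel and sum: 0·-2.
Output[0,1]: The receptive field on the zero-padded input at this output position is [0 -2 4]. Elementwise product with the kernel and sum: 4·-2.

0 -8 -2 4
-10 -10 -14 -6
-18 -4 -8 -16
-4 -12 -6 -16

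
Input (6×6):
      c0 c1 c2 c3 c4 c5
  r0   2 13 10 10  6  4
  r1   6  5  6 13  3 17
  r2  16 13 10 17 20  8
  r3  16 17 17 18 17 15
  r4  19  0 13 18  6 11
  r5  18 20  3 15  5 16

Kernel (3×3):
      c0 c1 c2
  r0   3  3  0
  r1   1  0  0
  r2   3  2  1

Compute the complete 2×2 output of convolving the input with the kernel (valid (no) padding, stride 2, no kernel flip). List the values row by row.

135 150
173 179

Output[0,0]: The receptive field on the input at this output position is [2 13 10 / 6 5 6 / 16 13 10]. Elementwise product with the kernel and sum: 2·3 + 13·3 + 6·1 + 16·3 + 13·2 + 10·1.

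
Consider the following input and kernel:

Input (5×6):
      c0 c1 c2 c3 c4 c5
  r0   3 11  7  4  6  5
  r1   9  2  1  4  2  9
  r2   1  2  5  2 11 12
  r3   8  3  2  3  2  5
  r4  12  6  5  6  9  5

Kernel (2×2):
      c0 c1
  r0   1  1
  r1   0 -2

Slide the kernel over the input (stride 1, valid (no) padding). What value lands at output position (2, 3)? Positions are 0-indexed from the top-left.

9

The receptive field on the input at this output position is [2 11 / 3 2]. Elementwise product with the kernel and sum: 2·1 + 11·1 + 2·-2.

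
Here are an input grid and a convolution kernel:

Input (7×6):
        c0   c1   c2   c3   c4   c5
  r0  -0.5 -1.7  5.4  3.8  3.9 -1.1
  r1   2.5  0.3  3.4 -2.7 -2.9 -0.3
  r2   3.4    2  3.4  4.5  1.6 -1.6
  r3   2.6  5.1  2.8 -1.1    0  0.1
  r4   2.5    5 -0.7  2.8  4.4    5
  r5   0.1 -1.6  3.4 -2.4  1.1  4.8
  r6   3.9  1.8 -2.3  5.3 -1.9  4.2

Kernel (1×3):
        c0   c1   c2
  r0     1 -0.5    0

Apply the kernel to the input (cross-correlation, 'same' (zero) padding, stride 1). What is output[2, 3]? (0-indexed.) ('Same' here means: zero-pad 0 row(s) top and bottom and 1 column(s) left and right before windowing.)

The receptive field on the zero-padded input at this output position is [3.4 4.5 1.6]. Elementwise product with the kernel and sum: 3.4·1 + 4.5·-0.5.

1.15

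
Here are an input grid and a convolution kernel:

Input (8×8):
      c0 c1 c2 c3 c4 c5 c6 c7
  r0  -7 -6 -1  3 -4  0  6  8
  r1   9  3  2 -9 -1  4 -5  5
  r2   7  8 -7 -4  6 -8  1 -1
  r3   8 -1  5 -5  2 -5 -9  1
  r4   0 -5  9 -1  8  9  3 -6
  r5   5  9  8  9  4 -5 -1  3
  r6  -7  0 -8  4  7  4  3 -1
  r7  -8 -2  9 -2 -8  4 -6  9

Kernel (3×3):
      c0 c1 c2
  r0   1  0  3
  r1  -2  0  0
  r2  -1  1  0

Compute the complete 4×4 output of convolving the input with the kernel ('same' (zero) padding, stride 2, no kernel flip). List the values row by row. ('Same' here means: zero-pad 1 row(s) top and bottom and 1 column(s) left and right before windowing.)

Output[0,0]: The receptive field on the zero-padded input at this output position is [0 0 0 / 0 -7 -6 / 0 9 3]. Elementwise product with the kernel and sum: 0·1 + 0·3 + 0·-2 + 0·-1 + 9·1.

9 11 2 -9
17 -34 18 31
2 -7 -23 -16
19 47 -20 -14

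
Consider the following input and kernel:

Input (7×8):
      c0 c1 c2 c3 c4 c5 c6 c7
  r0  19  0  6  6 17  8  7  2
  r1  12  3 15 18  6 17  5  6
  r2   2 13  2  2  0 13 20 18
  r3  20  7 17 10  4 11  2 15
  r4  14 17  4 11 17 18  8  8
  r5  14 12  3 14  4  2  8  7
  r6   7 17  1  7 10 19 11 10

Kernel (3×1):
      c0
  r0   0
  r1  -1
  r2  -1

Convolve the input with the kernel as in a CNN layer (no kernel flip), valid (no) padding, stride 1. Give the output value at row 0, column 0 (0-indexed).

The receptive field on the input at this output position is [19 / 12 / 2]. Elementwise product with the kernel and sum: 12·-1 + 2·-1.

-14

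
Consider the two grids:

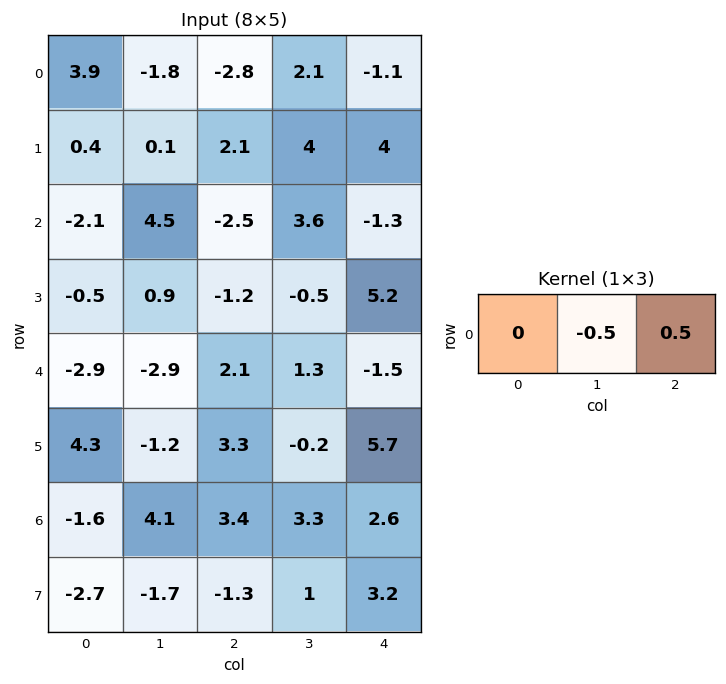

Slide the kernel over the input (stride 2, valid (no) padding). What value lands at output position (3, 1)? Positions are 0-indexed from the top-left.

-0.35

The receptive field on the input at this output position is [3.4 3.3 2.6]. Elementwise product with the kernel and sum: 3.3·-0.5 + 2.6·0.5.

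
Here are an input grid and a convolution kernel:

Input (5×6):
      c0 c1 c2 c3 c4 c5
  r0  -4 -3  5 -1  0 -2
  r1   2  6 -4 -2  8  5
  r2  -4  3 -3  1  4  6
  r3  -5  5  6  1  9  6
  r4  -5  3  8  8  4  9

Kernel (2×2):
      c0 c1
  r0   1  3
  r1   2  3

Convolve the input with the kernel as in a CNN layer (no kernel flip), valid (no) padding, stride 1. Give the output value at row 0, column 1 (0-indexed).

The receptive field on the input at this output position is [-3 5 / 6 -4]. Elementwise product with the kernel and sum: -3·1 + 5·3 + 6·2 + -4·3.

12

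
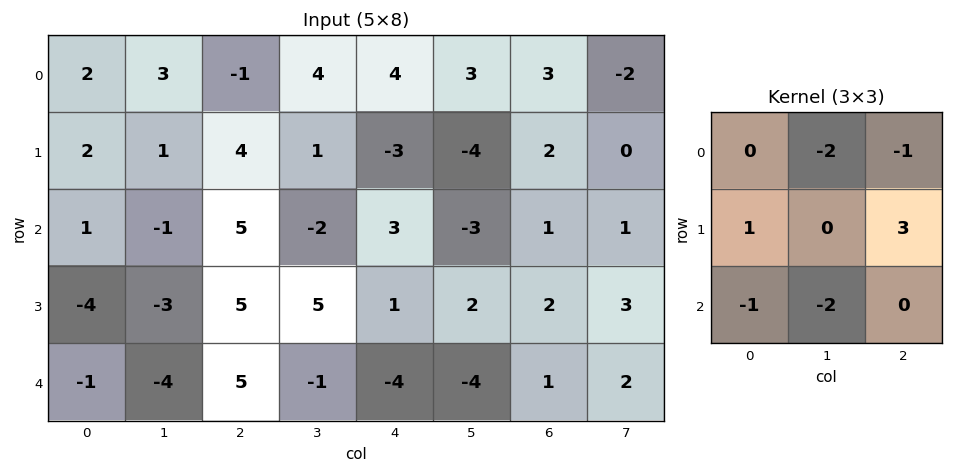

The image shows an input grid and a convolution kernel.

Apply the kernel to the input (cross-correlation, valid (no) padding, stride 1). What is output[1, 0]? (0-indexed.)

The receptive field on the input at this output position is [2 1 4 / 1 -1 5 / -4 -3 5]. Elementwise product with the kernel and sum: 1·-2 + 4·-1 + 1·1 + 5·3 + -4·-1 + -3·-2.

20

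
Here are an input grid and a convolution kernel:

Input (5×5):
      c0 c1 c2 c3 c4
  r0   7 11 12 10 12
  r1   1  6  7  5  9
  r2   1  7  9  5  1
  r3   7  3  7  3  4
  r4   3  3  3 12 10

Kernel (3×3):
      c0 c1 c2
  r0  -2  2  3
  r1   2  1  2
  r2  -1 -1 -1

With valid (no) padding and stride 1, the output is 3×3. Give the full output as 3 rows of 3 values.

Output[0,0]: The receptive field on the input at this output position is [7 11 12 / 1 6 7 / 1 7 9]. Elementwise product with the kernel and sum: 7·-2 + 11·2 + 12·3 + 1·2 + 6·1 + 7·2 + 1·-1 + 7·-1 + 9·-1.

49 40 54
41 37 34
61 20 -5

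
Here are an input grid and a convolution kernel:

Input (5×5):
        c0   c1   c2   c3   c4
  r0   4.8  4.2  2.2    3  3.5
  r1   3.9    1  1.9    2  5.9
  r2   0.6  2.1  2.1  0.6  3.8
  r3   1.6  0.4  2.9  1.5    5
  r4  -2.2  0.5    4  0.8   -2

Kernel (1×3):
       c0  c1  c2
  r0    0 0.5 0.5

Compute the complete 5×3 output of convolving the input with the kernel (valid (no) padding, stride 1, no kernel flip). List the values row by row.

3.2 2.6 3.25
1.45 1.95 3.95
2.1 1.35 2.2
1.65 2.2 3.25
2.25 2.4 -0.6

Output[0,0]: The receptive field on the input at this output position is [4.8 4.2 2.2]. Elementwise product with the kernel and sum: 4.2·0.5 + 2.2·0.5.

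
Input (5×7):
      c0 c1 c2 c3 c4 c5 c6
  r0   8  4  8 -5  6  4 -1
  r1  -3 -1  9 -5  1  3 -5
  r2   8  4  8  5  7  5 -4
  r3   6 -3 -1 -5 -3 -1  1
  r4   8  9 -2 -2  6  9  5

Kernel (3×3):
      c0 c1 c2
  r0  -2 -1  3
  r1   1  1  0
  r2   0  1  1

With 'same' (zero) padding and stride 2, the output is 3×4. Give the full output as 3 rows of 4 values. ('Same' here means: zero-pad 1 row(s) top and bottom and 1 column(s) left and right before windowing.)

Output[0,0]: The receptive field on the zero-padded input at this output position is [0 0 0 / 0 8 4 / 0 -3 -1]. Elementwise product with the kernel and sum: 0·-2 + 0·-1 + 0·3 + 0·1 + 8·1 + -3·1 + -1·1.

4 16 5 -2
11 -16 26 1
-7 -1 14 15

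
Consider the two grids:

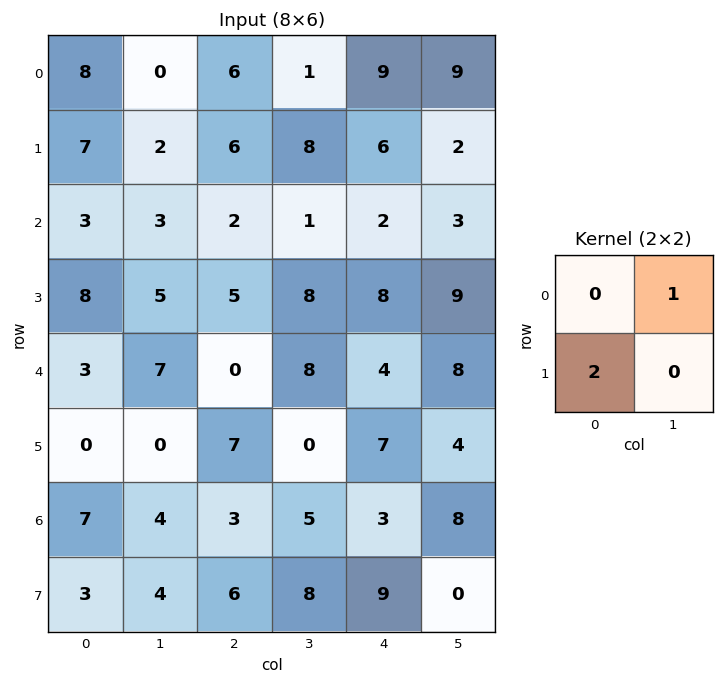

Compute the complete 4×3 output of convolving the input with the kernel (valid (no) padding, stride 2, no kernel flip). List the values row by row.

14 13 21
19 11 19
7 22 22
10 17 26

Output[0,0]: The receptive field on the input at this output position is [8 0 / 7 2]. Elementwise product with the kernel and sum: 0·1 + 7·2.
Output[0,1]: The receptive field on the input at this output position is [6 1 / 6 8]. Elementwise product with the kernel and sum: 1·1 + 6·2.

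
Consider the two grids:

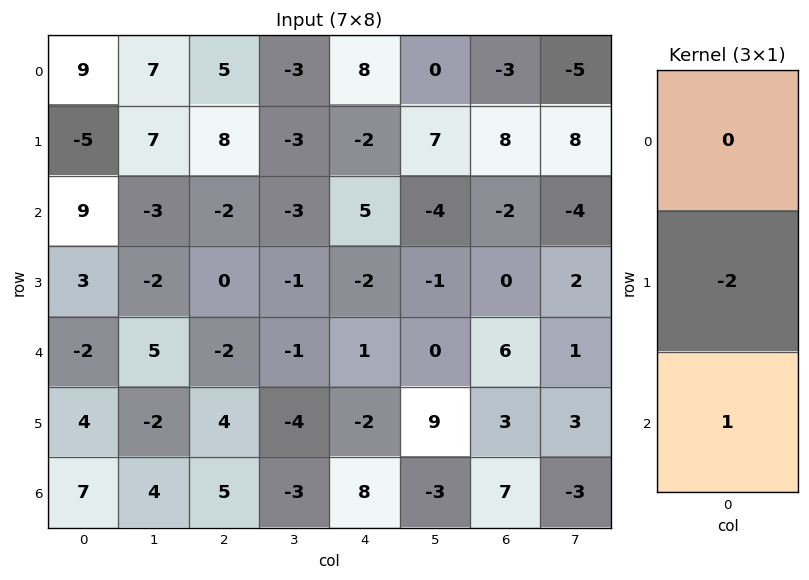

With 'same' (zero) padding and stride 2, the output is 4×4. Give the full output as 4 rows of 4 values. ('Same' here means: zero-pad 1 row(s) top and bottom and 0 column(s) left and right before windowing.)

Output[0,0]: The receptive field on the zero-padded input at this output position is [0 / 9 / -5]. Elementwise product with the kernel and sum: 9·-2 + -5·1.

-23 -2 -18 14
-15 4 -12 4
8 8 -4 -9
-14 -10 -16 -14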